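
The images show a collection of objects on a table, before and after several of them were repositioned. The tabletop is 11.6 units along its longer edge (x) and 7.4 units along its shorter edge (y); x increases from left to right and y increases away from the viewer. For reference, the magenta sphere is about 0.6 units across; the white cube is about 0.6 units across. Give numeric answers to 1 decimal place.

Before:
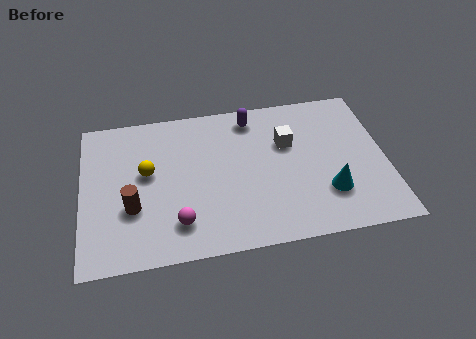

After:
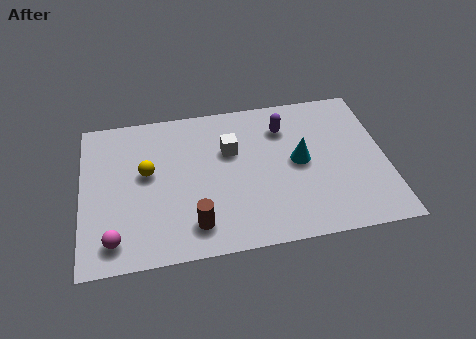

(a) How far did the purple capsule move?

1.4

The purple capsule was near (6.6, 6.3) before and (7.8, 5.6) after, so it travelled √(1.2² + 0.7²) ≈ 1.4 units.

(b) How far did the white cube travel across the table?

2.2

The white cube moved from about (7.9, 4.8) to (5.7, 4.8), a distance of √(2.2² + 0.0²) ≈ 2.2.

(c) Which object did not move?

the yellow sphere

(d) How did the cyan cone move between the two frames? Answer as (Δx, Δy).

(-1.0, 1.7)

From the two frames, the cyan cone sits at roughly (9.3, 2.1) before and (8.3, 3.8) after.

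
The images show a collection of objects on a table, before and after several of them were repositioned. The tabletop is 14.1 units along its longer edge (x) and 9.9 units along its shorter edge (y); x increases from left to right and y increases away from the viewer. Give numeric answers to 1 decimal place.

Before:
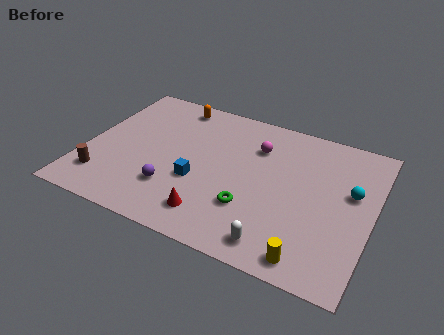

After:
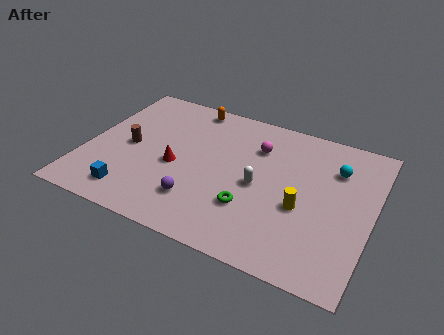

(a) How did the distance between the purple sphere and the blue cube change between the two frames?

+1.8

Before: roughly 1.5 units apart; after: 3.3. That's 1.8 units further apart.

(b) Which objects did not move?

the green torus and the magenta sphere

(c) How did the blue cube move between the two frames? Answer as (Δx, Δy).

(-3.0, -2.1)

The blue cube was at about (5.7, 3.7) and moved to about (2.7, 1.6).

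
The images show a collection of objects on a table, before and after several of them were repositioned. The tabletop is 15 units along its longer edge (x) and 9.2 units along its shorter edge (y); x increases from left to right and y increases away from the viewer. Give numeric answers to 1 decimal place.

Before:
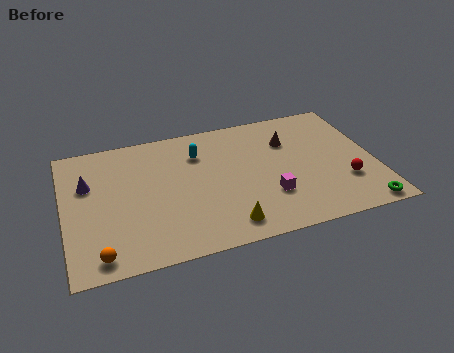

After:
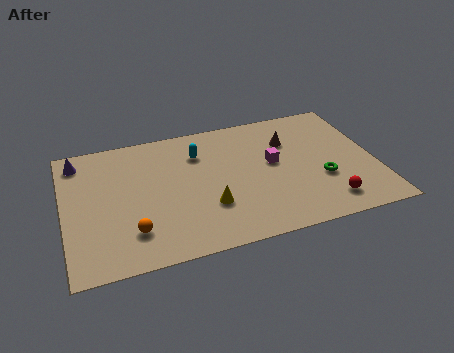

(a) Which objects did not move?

the cyan capsule and the brown cone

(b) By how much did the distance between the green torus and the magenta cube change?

-1.9

Before: roughly 4.7 units apart; after: 2.8. That's 1.9 units closer together.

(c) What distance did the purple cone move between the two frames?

1.8

From (1.2, 6.0) to (0.8, 7.8), the purple cone covered √(0.4² + 1.8²) ≈ 1.8 units.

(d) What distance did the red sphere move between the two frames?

1.6

The red sphere moved from about (13.4, 2.8) to (12.4, 1.6), a distance of √(1.0² + 1.2²) ≈ 1.6.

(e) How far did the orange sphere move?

1.9

The orange sphere was near (1.5, 1.1) before and (3.1, 2.2) after, so it travelled √(1.6² + 1.1²) ≈ 1.9 units.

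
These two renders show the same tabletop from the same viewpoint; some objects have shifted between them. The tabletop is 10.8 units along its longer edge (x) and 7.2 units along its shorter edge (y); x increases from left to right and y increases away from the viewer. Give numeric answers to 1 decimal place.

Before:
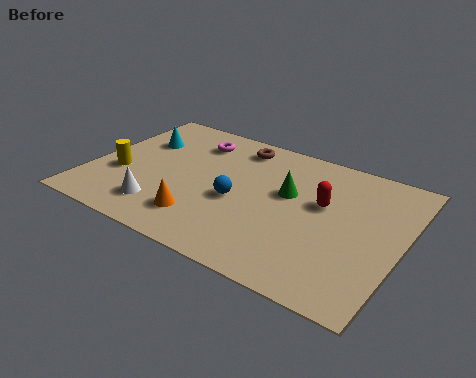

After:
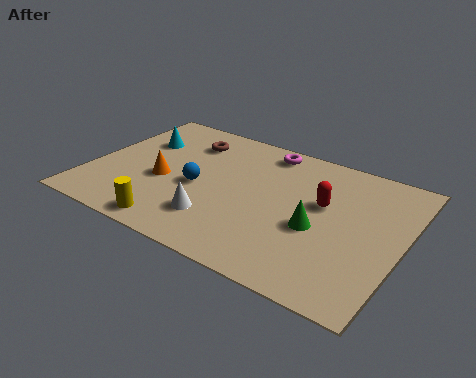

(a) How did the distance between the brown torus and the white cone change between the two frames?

-0.8

Before: roughly 5.0 units apart; after: 4.2. That's 0.8 units closer together.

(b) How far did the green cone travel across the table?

1.8

The green cone moved from about (6.8, 4.3) to (8.0, 3.0), a distance of √(1.2² + 1.3²) ≈ 1.8.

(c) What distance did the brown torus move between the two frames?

1.8

The brown torus moved from about (4.7, 6.1) to (3.0, 5.6), a distance of √(1.7² + 0.5²) ≈ 1.8.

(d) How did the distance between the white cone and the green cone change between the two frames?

-1.4

The distance was about 4.9 in the first image and 3.5 in the second, so they moved 1.4 units closer together.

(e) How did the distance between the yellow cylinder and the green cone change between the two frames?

-0.8

They were about 5.9 units apart before and 5.1 after — 0.8 units closer together.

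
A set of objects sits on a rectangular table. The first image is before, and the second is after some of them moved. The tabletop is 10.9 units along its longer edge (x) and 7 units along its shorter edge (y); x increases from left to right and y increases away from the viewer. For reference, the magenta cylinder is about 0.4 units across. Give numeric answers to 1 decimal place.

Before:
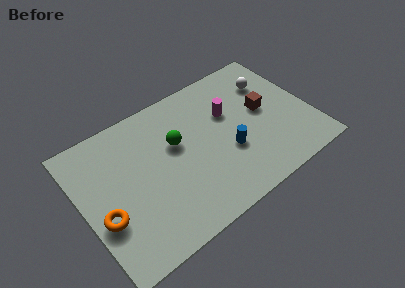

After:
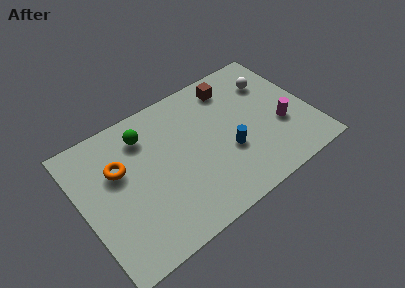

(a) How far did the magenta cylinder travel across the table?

2.9

The magenta cylinder was near (7.2, 4.5) before and (9.4, 2.6) after, so it travelled √(2.2² + 1.9²) ≈ 2.9 units.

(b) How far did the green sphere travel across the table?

1.8

From (4.6, 4.3) to (3.3, 5.5), the green sphere covered √(1.3² + 1.2²) ≈ 1.8 units.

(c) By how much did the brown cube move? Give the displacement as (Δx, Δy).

(-1.2, 2.0)

The brown cube started near (8.8, 3.8) and ended near (7.6, 5.8).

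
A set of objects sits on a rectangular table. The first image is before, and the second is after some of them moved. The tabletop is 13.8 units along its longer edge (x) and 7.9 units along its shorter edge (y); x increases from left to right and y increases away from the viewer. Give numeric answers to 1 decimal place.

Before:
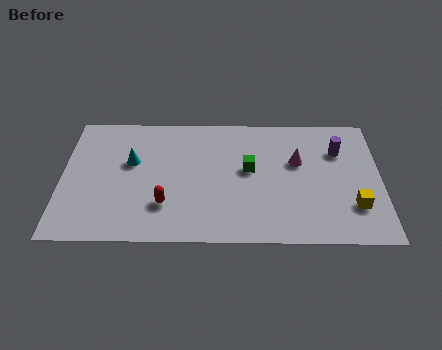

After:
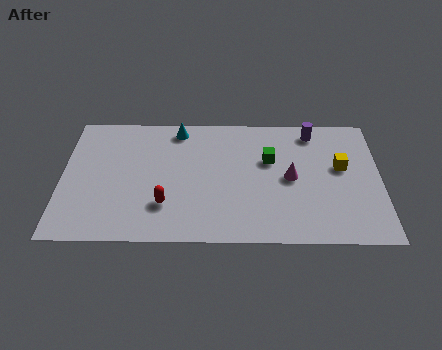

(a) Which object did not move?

the red capsule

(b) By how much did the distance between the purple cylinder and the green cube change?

-1.5

Before: roughly 4.1 units apart; after: 2.6. That's 1.5 units closer together.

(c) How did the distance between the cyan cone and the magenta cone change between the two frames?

-1.5

Before: roughly 7.2 units apart; after: 5.7. That's 1.5 units closer together.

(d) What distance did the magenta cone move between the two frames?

1.0

The magenta cone moved from about (10.2, 4.9) to (9.9, 3.9), a distance of √(0.3² + 1.0²) ≈ 1.0.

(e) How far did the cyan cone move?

2.9

From (3.0, 4.8) to (5.0, 6.9), the cyan cone covered √(2.0² + 2.1²) ≈ 2.9 units.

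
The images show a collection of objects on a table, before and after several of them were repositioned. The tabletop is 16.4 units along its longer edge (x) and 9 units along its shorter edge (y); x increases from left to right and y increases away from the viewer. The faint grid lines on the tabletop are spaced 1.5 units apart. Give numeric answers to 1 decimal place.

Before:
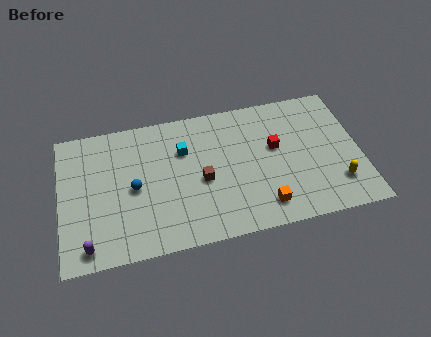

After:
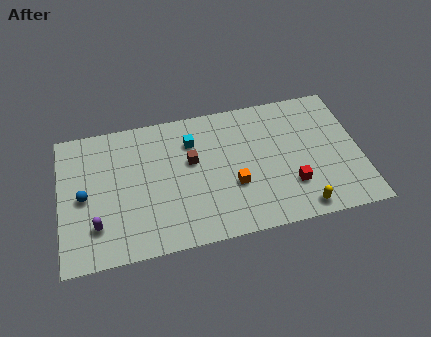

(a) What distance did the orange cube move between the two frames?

2.3

The orange cube moved from about (10.9, 1.6) to (9.4, 3.3), a distance of √(1.5² + 1.7²) ≈ 2.3.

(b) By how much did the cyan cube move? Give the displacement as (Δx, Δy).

(0.5, 0.5)

The cyan cube was at about (6.8, 6.2) and moved to about (7.3, 6.7).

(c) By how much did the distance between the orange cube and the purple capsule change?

-1.9

Before: roughly 9.5 units apart; after: 7.6. That's 1.9 units closer together.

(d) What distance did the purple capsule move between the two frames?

1.3

The purple capsule was near (1.4, 1.1) before and (1.9, 2.3) after, so it travelled √(0.5² + 1.2²) ≈ 1.3 units.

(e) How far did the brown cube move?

1.5

The brown cube moved from about (7.7, 4.0) to (7.2, 5.4), a distance of √(0.5² + 1.4²) ≈ 1.5.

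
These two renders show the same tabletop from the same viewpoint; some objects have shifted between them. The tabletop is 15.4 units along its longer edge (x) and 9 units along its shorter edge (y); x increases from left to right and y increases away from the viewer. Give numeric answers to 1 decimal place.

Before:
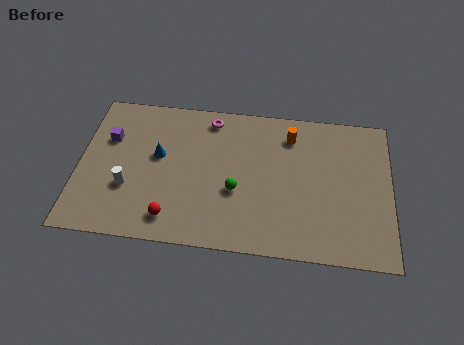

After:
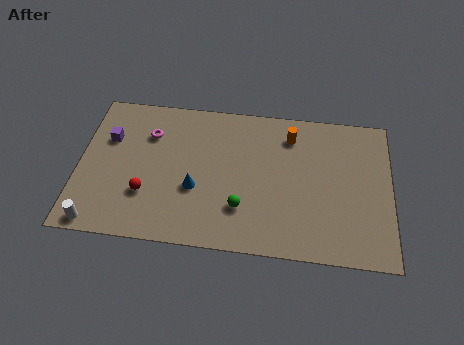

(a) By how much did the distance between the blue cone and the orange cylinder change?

-0.8

The distance was about 6.8 in the first image and 6.0 in the second, so they moved 0.8 units closer together.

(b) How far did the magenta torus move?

3.3

From (6.4, 7.8) to (3.4, 6.5), the magenta torus covered √(3.0² + 1.3²) ≈ 3.3 units.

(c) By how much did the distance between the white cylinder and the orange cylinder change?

+2.4

The distance was about 8.9 in the first image and 11.3 in the second, so they moved 2.4 units further apart.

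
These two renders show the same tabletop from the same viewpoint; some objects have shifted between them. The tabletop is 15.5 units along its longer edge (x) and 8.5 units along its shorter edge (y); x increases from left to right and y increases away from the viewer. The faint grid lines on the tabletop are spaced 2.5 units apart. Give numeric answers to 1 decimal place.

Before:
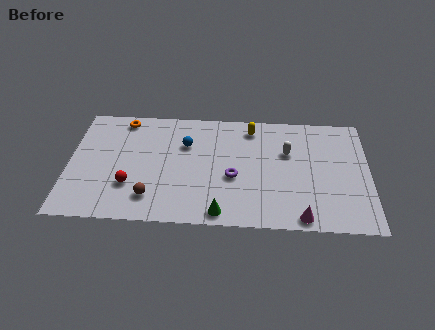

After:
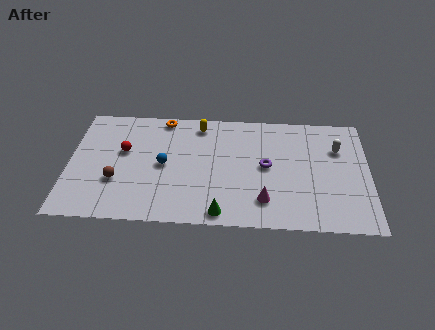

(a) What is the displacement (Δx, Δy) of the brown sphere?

(-1.8, 1.1)

The brown sphere started near (4.3, 1.8) and ended near (2.5, 2.9).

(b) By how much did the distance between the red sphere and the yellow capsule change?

-3.2

They were about 7.7 units apart before and 4.5 after — 3.2 units closer together.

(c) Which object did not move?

the green cone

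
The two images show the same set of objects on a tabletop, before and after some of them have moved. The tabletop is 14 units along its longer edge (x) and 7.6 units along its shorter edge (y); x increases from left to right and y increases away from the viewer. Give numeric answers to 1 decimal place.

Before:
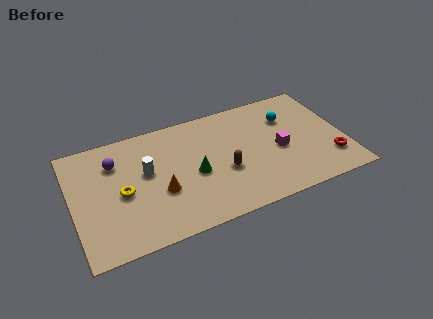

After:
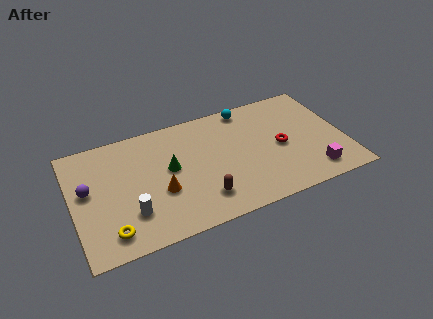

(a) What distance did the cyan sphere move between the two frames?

2.4

The cyan sphere was near (11.3, 5.4) before and (9.3, 6.8) after, so it travelled √(2.0² + 1.4²) ≈ 2.4 units.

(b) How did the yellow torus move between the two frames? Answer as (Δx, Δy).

(-0.8, -2.2)

From the two frames, the yellow torus sits at roughly (2.5, 3.5) before and (1.7, 1.3) after.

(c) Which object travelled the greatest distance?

the red torus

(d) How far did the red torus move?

2.9

The red torus was near (13.1, 1.9) before and (10.7, 3.6) after, so it travelled √(2.4² + 1.7²) ≈ 2.9 units.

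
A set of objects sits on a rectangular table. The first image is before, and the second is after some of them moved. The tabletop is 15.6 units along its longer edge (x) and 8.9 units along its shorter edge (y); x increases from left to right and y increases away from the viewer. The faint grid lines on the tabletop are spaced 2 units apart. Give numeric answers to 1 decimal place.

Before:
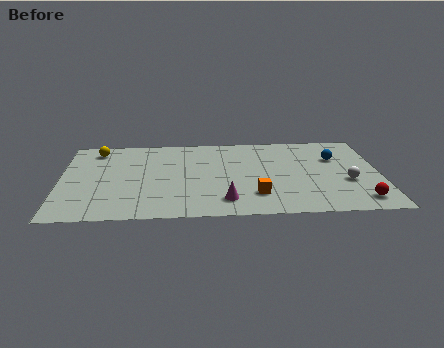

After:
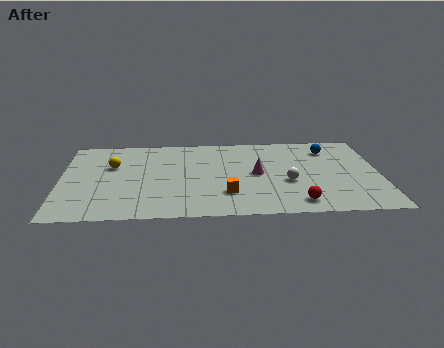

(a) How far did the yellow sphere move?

2.0

The yellow sphere moved from about (1.7, 7.5) to (2.5, 5.7), a distance of √(0.8² + 1.8²) ≈ 2.0.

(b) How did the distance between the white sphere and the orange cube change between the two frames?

-1.5

Before: roughly 4.7 units apart; after: 3.2. That's 1.5 units closer together.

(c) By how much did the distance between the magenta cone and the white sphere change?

-4.4

Before: roughly 6.2 units apart; after: 1.8. That's 4.4 units closer together.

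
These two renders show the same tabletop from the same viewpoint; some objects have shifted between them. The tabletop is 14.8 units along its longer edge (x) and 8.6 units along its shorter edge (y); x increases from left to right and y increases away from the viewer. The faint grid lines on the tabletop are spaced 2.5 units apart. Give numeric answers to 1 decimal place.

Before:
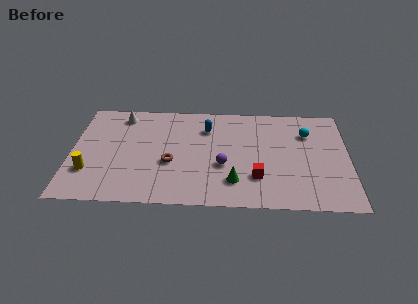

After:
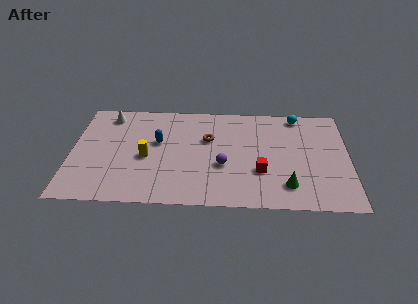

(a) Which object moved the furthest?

the yellow cylinder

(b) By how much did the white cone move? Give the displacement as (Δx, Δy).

(-0.7, 0.0)

The white cone was at about (2.6, 7.3) and moved to about (1.9, 7.3).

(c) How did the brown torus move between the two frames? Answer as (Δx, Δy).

(2.0, 2.1)

From the two frames, the brown torus sits at roughly (5.3, 3.4) before and (7.3, 5.5) after.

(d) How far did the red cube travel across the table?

0.5

From (9.9, 2.4) to (10.1, 2.9), the red cube covered √(0.2² + 0.5²) ≈ 0.5 units.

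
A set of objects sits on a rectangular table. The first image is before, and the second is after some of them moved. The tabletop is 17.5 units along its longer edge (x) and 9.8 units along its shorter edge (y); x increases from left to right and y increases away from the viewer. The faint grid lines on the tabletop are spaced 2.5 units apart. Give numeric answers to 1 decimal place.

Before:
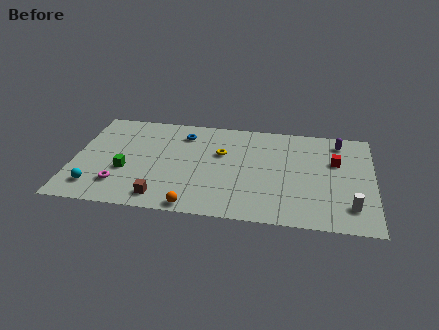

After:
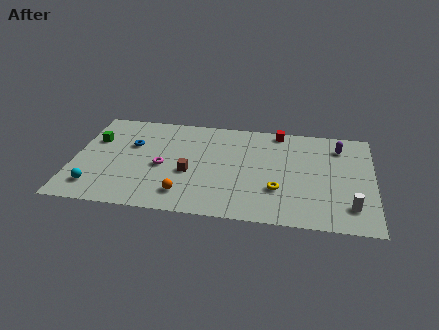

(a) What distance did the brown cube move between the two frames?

3.0

The brown cube moved from about (5.3, 1.4) to (6.8, 4.0), a distance of √(1.5² + 2.6²) ≈ 3.0.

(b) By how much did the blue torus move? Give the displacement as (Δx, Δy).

(-3.0, -1.5)

From the two frames, the blue torus sits at roughly (6.3, 7.8) before and (3.3, 6.3) after.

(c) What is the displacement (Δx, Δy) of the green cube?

(-2.0, 2.8)

From the two frames, the green cube sits at roughly (3.1, 3.7) before and (1.1, 6.5) after.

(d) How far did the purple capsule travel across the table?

0.5

The purple capsule moved from about (15.5, 8.3) to (15.5, 7.8), a distance of √(0.0² + 0.5²) ≈ 0.5.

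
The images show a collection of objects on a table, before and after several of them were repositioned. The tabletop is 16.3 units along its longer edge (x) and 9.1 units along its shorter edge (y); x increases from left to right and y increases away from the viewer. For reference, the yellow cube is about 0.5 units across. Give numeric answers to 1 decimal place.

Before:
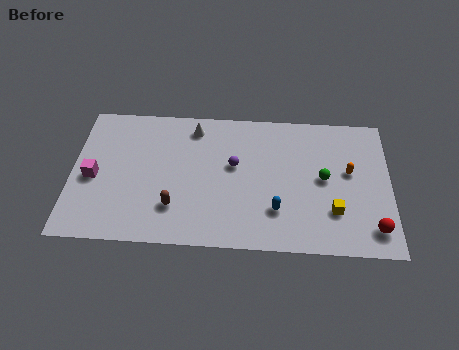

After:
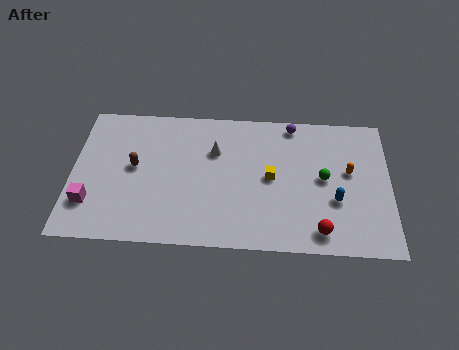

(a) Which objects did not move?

the orange capsule and the green sphere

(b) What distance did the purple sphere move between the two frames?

4.2

The purple sphere moved from about (8.3, 5.3) to (11.3, 8.2), a distance of √(3.0² + 2.9²) ≈ 4.2.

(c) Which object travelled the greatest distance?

the purple sphere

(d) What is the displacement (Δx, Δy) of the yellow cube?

(-3.2, 2.0)

From the two frames, the yellow cube sits at roughly (13.4, 2.6) before and (10.2, 4.6) after.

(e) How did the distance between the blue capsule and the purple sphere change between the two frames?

+1.8

Before: roughly 3.6 units apart; after: 5.4. That's 1.8 units further apart.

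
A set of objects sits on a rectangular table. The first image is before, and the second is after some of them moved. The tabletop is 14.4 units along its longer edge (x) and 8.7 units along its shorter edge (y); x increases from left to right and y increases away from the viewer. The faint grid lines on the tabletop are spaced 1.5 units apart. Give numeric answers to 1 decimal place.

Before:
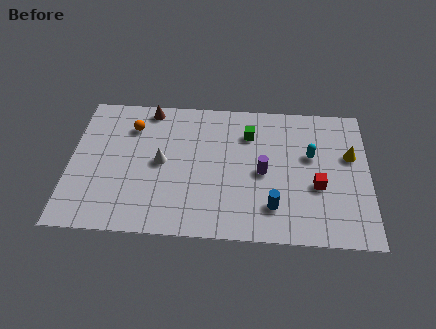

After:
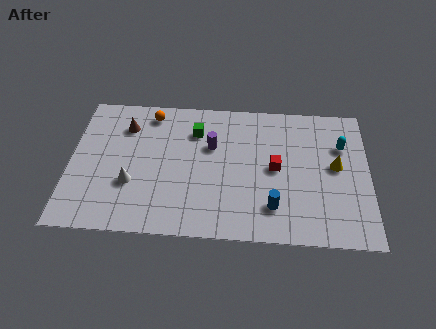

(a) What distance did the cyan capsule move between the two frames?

1.7

From (11.6, 5.3) to (13.1, 6.0), the cyan capsule covered √(1.5² + 0.7²) ≈ 1.7 units.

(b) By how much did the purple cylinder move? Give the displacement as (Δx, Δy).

(-2.5, 1.5)

From the two frames, the purple cylinder sits at roughly (9.3, 4.1) before and (6.8, 5.6) after.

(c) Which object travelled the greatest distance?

the purple cylinder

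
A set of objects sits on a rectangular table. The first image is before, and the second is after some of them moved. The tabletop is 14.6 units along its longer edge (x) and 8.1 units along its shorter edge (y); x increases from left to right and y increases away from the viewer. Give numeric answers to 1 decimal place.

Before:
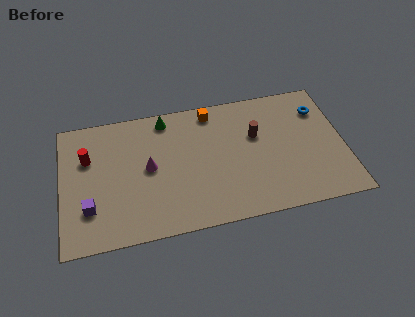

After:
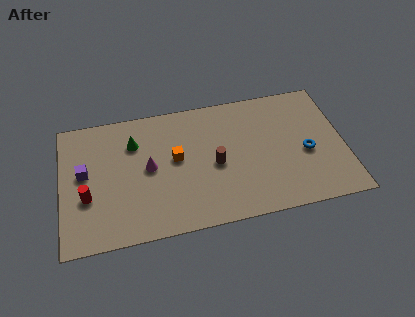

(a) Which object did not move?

the magenta cone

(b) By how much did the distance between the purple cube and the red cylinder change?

-1.6

The distance was about 3.1 in the first image and 1.5 in the second, so they moved 1.6 units closer together.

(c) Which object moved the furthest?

the orange cube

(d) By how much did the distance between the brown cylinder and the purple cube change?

-2.4

They were about 9.1 units apart before and 6.7 after — 2.4 units closer together.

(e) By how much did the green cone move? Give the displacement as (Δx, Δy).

(-1.7, -1.2)

The green cone was at about (5.5, 7.1) and moved to about (3.8, 5.9).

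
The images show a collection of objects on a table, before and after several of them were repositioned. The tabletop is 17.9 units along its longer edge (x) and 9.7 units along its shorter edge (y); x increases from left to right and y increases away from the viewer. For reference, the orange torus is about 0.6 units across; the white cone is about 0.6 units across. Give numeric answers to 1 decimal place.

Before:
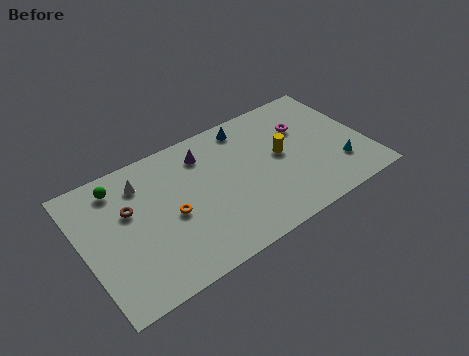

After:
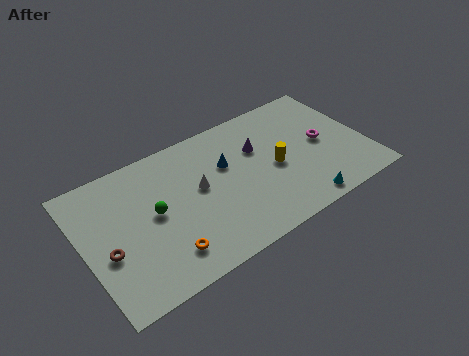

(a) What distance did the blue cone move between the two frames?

2.8

The blue cone moved from about (10.9, 8.4) to (9.2, 6.2), a distance of √(1.7² + 2.2²) ≈ 2.8.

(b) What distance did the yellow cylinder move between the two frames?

0.9

From (12.6, 5.2) to (12.1, 4.5), the yellow cylinder covered √(0.5² + 0.7²) ≈ 0.9 units.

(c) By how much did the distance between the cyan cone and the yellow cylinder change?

-0.6

The distance was about 4.2 in the first image and 3.6 in the second, so they moved 0.6 units closer together.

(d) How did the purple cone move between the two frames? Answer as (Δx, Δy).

(3.3, -1.3)

The purple cone was at about (8.0, 7.7) and moved to about (11.3, 6.4).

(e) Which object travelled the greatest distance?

the white cone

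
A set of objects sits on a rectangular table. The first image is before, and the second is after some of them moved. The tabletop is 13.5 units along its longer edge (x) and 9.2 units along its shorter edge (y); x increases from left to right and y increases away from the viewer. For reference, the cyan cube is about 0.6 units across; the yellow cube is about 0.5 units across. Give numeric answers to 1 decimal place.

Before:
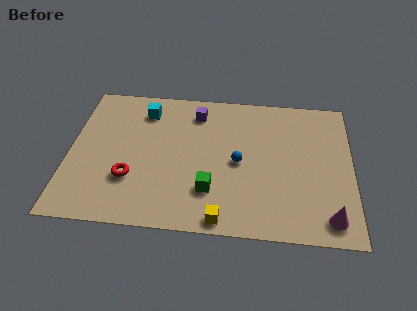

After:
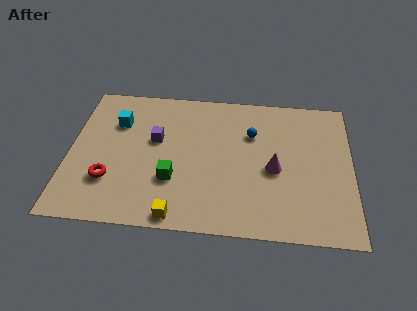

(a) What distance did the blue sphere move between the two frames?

2.0

The blue sphere was near (8.1, 4.4) before and (8.7, 6.3) after, so it travelled √(0.6² + 1.9²) ≈ 2.0 units.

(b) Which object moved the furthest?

the magenta cone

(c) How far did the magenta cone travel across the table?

3.8

The magenta cone was near (12.4, 1.3) before and (9.8, 4.1) after, so it travelled √(2.6² + 2.8²) ≈ 3.8 units.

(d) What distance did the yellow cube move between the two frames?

2.1

The yellow cube moved from about (7.4, 0.8) to (5.3, 0.8), a distance of √(2.1² + 0.0²) ≈ 2.1.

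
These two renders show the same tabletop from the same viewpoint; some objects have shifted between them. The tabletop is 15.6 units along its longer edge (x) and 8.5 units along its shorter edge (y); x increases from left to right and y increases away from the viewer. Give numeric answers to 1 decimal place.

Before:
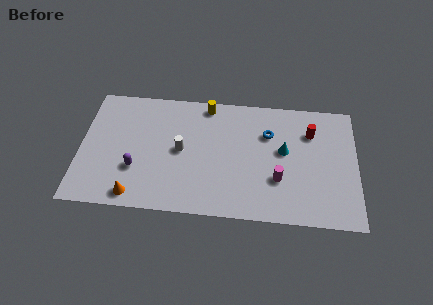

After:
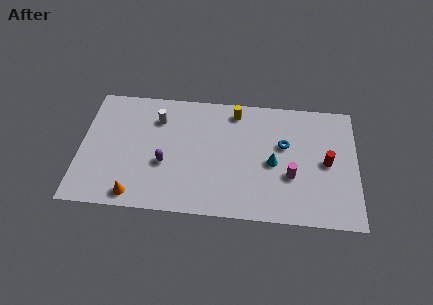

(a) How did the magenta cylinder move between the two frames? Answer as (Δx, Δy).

(0.7, 0.3)

The magenta cylinder started near (11.2, 2.8) and ended near (11.9, 3.1).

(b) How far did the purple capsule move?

1.7

From (3.2, 2.8) to (4.8, 3.3), the purple capsule covered √(1.6² + 0.5²) ≈ 1.7 units.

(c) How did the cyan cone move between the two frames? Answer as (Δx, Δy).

(-0.6, -0.9)

The cyan cone started near (11.5, 4.8) and ended near (10.9, 3.9).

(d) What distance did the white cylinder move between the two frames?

2.5

From (5.7, 4.3) to (4.3, 6.4), the white cylinder covered √(1.4² + 2.1²) ≈ 2.5 units.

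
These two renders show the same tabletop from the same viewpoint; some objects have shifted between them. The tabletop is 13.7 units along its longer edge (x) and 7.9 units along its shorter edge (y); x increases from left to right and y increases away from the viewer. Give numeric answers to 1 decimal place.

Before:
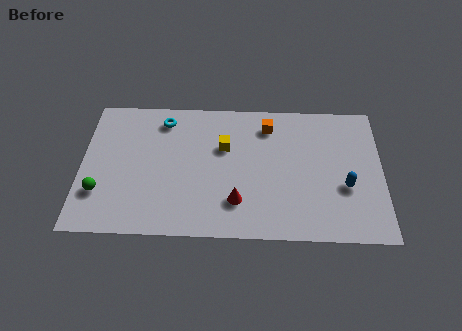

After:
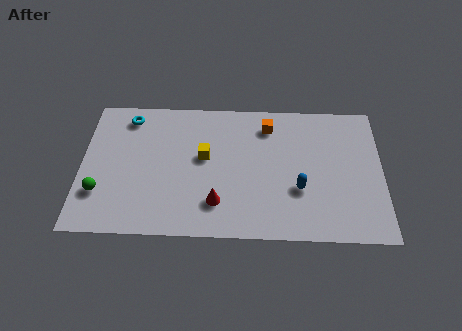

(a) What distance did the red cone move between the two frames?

0.9

The red cone moved from about (7.1, 2.0) to (6.2, 1.9), a distance of √(0.9² + 0.1²) ≈ 0.9.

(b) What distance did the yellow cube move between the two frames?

1.1

From (6.5, 5.1) to (5.6, 4.5), the yellow cube covered √(0.9² + 0.6²) ≈ 1.1 units.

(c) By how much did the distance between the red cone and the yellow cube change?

-0.5

They were about 3.2 units apart before and 2.7 after — 0.5 units closer together.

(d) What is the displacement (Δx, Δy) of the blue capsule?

(-2.1, -0.2)

From the two frames, the blue capsule sits at roughly (12.0, 3.0) before and (9.9, 2.8) after.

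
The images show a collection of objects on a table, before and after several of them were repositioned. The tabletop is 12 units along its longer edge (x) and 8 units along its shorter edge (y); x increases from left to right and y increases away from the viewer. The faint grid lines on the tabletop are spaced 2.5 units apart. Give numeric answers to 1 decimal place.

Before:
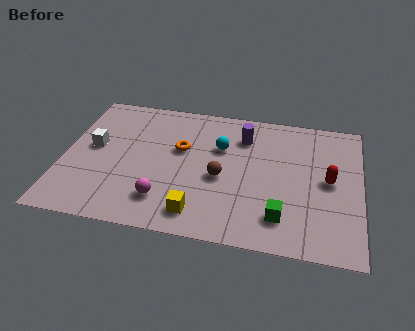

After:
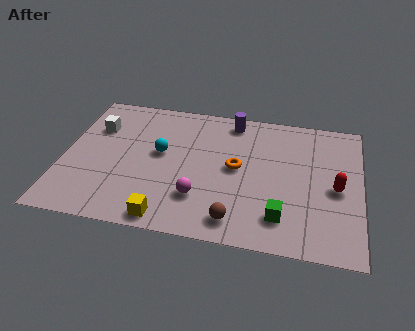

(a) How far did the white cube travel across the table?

1.2

The white cube moved from about (1.2, 4.4) to (1.2, 5.6), a distance of √(0.0² + 1.2²) ≈ 1.2.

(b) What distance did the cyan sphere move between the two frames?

2.5

From (6.3, 5.3) to (3.9, 4.5), the cyan sphere covered √(2.4² + 0.8²) ≈ 2.5 units.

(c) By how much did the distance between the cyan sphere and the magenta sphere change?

-1.2

Before: roughly 4.1 units apart; after: 2.9. That's 1.2 units closer together.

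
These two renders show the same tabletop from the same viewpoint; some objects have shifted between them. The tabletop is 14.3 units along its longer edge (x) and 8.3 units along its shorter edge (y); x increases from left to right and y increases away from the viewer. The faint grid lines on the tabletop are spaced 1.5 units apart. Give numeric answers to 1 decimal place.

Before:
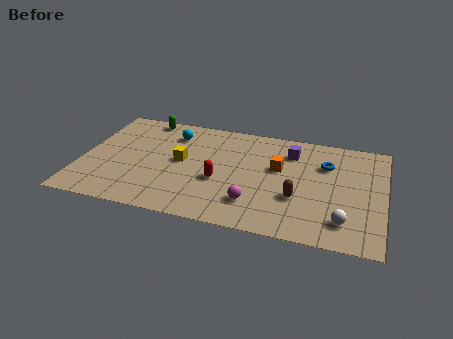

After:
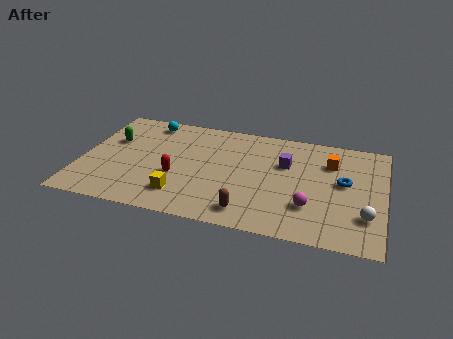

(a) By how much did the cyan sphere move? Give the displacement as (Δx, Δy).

(-1.2, 0.7)

The cyan sphere was at about (4.1, 6.5) and moved to about (2.9, 7.2).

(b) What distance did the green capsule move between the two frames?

2.6

The green capsule was near (2.7, 7.5) before and (1.3, 5.3) after, so it travelled √(1.4² + 2.2²) ≈ 2.6 units.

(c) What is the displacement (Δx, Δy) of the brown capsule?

(-2.2, -1.6)

From the two frames, the brown capsule sits at roughly (10.3, 2.9) before and (8.1, 1.3) after.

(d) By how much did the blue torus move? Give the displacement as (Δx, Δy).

(0.9, -1.2)

The blue torus was at about (11.5, 5.8) and moved to about (12.4, 4.6).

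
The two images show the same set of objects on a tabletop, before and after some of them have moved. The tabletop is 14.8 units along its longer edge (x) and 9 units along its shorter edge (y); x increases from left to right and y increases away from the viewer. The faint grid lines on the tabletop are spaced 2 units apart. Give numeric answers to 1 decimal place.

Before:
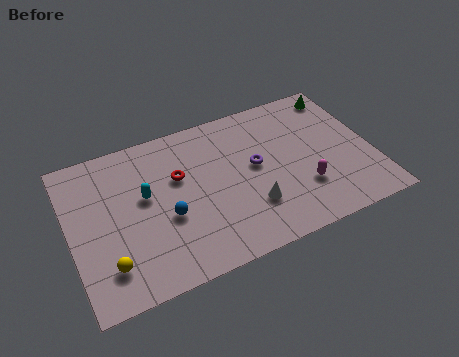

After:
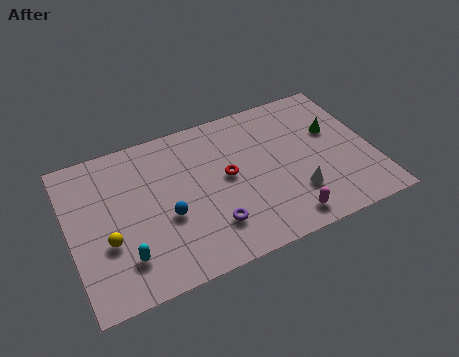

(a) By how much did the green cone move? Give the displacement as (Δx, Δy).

(-0.7, -2.2)

The green cone started near (13.8, 7.8) and ended near (13.1, 5.6).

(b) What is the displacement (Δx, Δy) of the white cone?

(2.2, -0.1)

The white cone was at about (8.6, 2.6) and moved to about (10.8, 2.5).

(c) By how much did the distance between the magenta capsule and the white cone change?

-1.1

The distance was about 2.6 in the first image and 1.5 in the second, so they moved 1.1 units closer together.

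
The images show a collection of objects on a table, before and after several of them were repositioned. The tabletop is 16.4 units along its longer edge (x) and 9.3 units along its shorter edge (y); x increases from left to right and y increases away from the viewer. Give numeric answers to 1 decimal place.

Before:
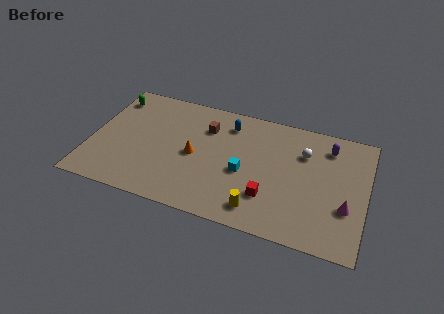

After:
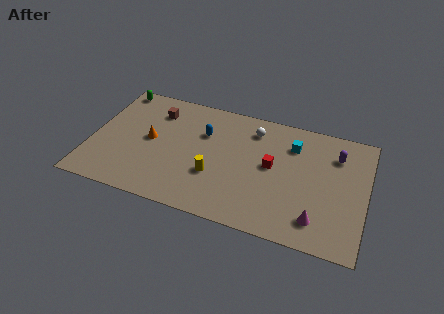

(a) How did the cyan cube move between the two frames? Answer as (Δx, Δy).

(2.7, 3.0)

The cyan cube started near (9.2, 4.0) and ended near (11.9, 7.0).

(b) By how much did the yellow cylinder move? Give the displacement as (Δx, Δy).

(-2.8, 1.7)

The yellow cylinder started near (10.3, 1.5) and ended near (7.5, 3.2).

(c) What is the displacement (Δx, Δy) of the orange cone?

(-2.7, 0.4)

From the two frames, the orange cone sits at roughly (6.2, 4.4) before and (3.5, 4.8) after.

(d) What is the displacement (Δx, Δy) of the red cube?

(0.0, 2.4)

From the two frames, the red cube sits at roughly (10.8, 2.6) before and (10.8, 5.0) after.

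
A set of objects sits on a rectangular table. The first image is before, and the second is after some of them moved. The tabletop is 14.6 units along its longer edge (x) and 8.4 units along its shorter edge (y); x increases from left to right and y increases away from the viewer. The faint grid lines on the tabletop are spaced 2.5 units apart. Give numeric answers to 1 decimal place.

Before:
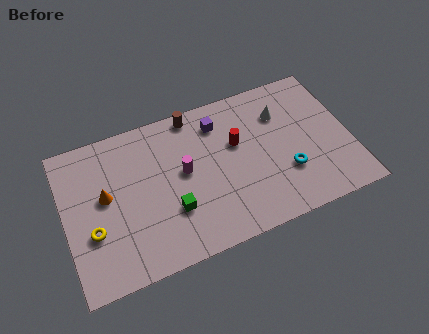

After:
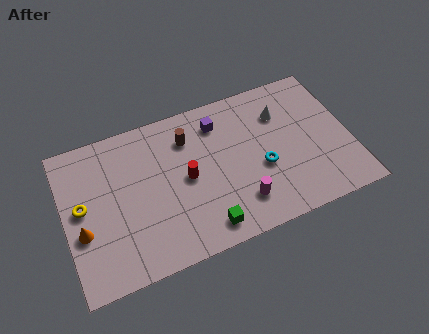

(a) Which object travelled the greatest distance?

the magenta cylinder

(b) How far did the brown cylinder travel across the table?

1.3

From (6.9, 7.6) to (6.5, 6.4), the brown cylinder covered √(0.4² + 1.2²) ≈ 1.3 units.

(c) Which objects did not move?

the purple cube and the white cone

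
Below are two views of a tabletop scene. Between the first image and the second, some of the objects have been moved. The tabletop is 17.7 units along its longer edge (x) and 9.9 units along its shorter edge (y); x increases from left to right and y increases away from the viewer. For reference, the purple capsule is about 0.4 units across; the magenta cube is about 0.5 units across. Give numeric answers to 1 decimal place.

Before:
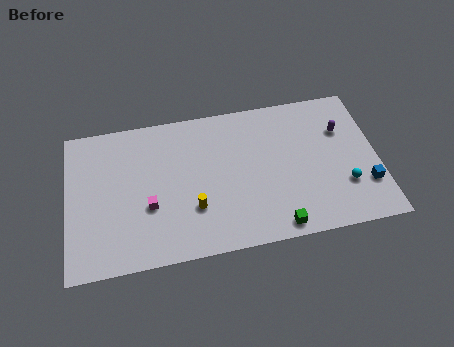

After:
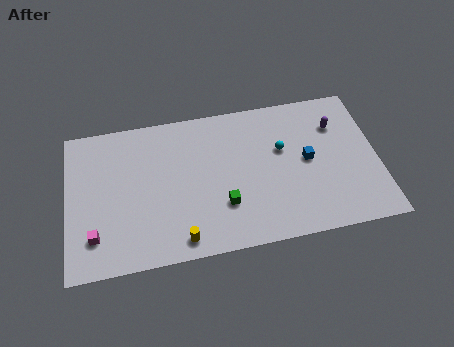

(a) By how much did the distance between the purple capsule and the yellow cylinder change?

+1.5

They were about 9.5 units apart before and 11.0 after — 1.5 units further apart.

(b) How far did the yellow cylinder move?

2.1

The yellow cylinder was near (7.1, 3.1) before and (6.3, 1.2) after, so it travelled √(0.8² + 1.9²) ≈ 2.1 units.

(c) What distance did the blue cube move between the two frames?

3.9

The blue cube moved from about (16.9, 2.8) to (13.7, 5.1), a distance of √(3.2² + 2.3²) ≈ 3.9.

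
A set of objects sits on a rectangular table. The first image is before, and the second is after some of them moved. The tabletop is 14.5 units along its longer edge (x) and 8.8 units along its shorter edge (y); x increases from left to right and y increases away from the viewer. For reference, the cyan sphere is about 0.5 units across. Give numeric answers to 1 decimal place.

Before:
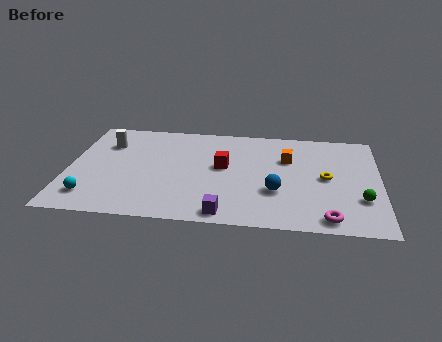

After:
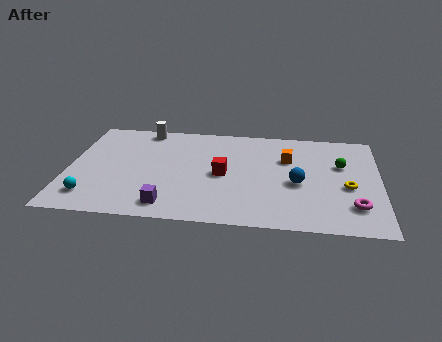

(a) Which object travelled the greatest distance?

the green sphere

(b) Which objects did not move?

the orange cube and the cyan sphere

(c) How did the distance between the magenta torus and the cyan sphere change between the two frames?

+1.2

The distance was about 10.9 in the first image and 12.1 in the second, so they moved 1.2 units further apart.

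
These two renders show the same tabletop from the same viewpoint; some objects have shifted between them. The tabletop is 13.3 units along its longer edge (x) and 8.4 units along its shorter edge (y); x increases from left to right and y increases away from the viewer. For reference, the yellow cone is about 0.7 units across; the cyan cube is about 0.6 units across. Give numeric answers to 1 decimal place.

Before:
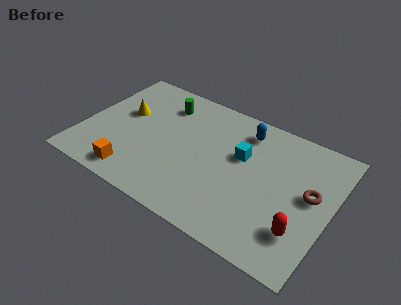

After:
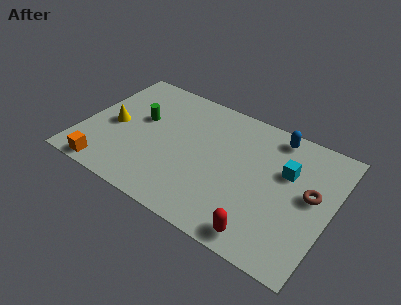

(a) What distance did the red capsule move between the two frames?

2.2

The red capsule moved from about (12.0, 2.2) to (10.2, 1.0), a distance of √(1.8² + 1.2²) ≈ 2.2.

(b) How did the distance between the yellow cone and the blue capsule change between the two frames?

+2.4

Before: roughly 6.6 units apart; after: 9.0. That's 2.4 units further apart.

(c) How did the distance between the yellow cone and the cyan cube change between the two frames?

+2.9

They were about 6.4 units apart before and 9.3 after — 2.9 units further apart.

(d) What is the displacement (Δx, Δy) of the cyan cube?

(2.4, 0.2)

The cyan cube was at about (8.4, 5.2) and moved to about (10.8, 5.4).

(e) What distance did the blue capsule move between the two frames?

1.7

The blue capsule was near (8.3, 6.9) before and (9.9, 7.4) after, so it travelled √(1.6² + 0.5²) ≈ 1.7 units.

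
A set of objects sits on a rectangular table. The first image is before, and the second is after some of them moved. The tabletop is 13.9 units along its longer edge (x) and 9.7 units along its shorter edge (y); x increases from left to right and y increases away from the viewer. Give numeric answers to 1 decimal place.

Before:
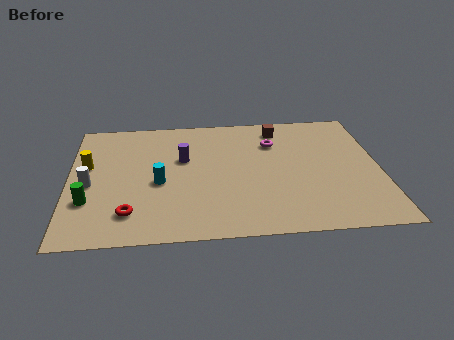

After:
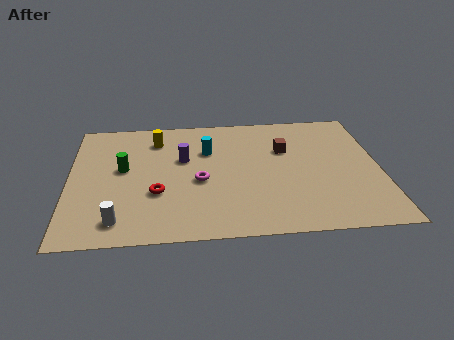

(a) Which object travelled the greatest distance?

the magenta torus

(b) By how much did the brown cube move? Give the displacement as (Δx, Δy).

(0.2, -1.8)

The brown cube started near (9.5, 8.2) and ended near (9.7, 6.4).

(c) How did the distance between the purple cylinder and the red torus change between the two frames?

-1.8

Before: roughly 4.7 units apart; after: 2.9. That's 1.8 units closer together.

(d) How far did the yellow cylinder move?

3.6

From (0.8, 5.8) to (3.9, 7.7), the yellow cylinder covered √(3.1² + 1.9²) ≈ 3.6 units.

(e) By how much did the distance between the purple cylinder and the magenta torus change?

-2.3

The distance was about 4.2 in the first image and 1.9 in the second, so they moved 2.3 units closer together.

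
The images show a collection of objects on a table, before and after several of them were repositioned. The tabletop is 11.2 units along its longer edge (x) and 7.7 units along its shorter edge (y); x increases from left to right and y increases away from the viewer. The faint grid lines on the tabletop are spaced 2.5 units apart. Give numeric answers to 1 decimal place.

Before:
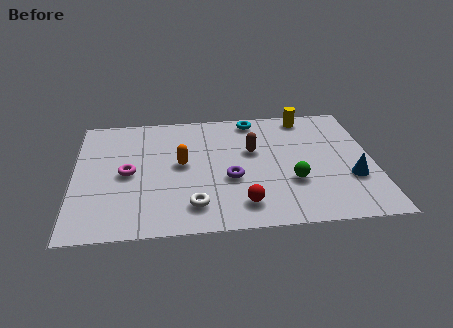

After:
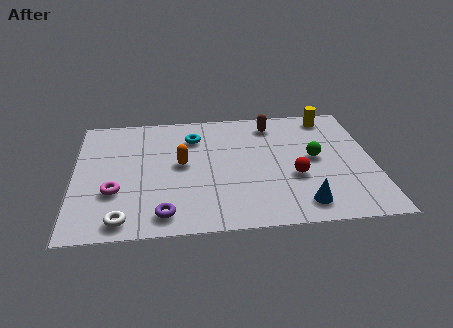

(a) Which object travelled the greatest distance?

the purple torus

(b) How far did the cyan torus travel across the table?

2.5

The cyan torus moved from about (6.8, 6.8) to (4.5, 5.8), a distance of √(2.3² + 1.0²) ≈ 2.5.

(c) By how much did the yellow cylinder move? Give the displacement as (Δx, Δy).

(0.9, -0.1)

The yellow cylinder started near (8.8, 6.8) and ended near (9.7, 6.7).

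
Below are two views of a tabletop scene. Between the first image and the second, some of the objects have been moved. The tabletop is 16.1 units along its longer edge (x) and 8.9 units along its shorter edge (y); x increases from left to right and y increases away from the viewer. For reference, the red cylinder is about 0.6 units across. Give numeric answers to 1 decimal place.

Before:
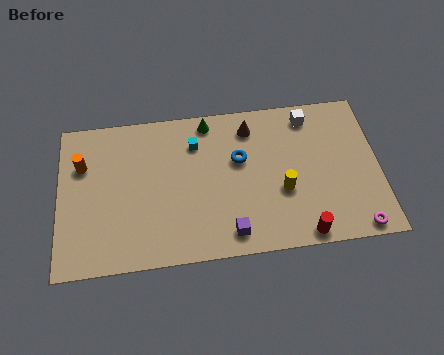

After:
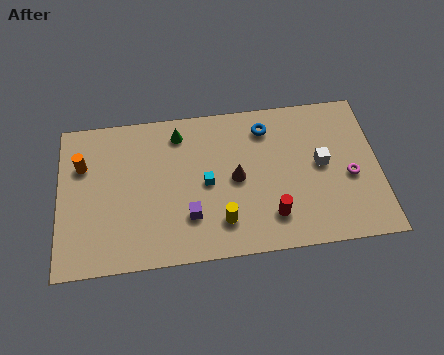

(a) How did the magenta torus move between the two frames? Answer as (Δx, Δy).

(-0.2, 3.0)

The magenta torus started near (14.8, 0.8) and ended near (14.6, 3.8).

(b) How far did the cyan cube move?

2.5

From (6.9, 6.7) to (7.4, 4.3), the cyan cube covered √(0.5² + 2.4²) ≈ 2.5 units.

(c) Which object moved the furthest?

the yellow cylinder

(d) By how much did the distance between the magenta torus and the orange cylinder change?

-1.0

They were about 14.6 units apart before and 13.6 after — 1.0 units closer together.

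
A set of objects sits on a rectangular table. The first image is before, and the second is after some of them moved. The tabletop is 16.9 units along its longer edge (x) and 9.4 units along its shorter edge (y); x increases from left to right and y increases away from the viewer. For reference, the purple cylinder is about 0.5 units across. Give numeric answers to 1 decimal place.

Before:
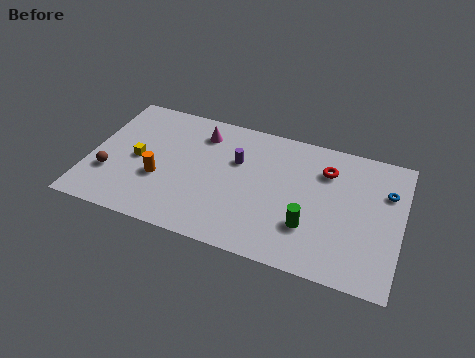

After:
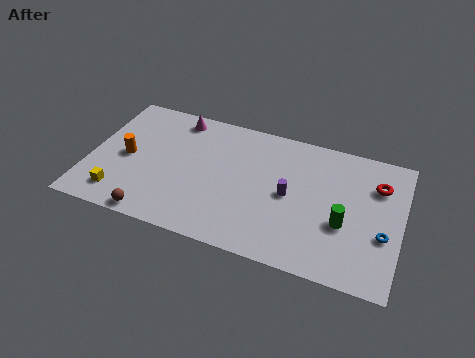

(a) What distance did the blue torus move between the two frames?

3.0

From (16.0, 6.5) to (16.0, 3.5), the blue torus covered √(0.0² + 3.0²) ≈ 3.0 units.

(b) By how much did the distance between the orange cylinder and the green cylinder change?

+3.7

Before: roughly 8.2 units apart; after: 11.9. That's 3.7 units further apart.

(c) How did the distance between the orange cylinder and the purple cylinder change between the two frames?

+4.1

The distance was about 4.8 in the first image and 8.9 in the second, so they moved 4.1 units further apart.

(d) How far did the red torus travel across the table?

2.8

From (12.7, 7.0) to (15.5, 6.8), the red torus covered √(2.8² + 0.2²) ≈ 2.8 units.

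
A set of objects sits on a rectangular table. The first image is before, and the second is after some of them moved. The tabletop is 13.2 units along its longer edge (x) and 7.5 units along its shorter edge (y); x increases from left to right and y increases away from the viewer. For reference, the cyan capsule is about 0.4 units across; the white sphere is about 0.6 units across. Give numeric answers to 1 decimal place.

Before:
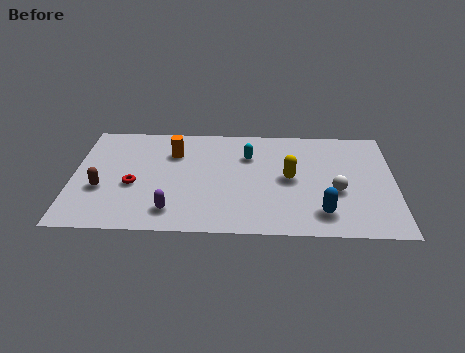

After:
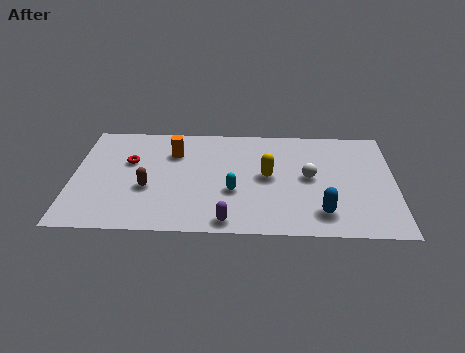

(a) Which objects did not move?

the orange cylinder and the blue capsule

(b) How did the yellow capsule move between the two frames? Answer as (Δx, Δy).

(-0.9, 0.1)

The yellow capsule was at about (8.9, 3.8) and moved to about (8.0, 3.9).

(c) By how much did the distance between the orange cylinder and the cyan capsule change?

+0.5

They were about 3.1 units apart before and 3.6 after — 0.5 units further apart.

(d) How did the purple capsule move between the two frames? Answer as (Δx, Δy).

(2.3, -0.6)

The purple capsule was at about (4.1, 1.4) and moved to about (6.4, 0.8).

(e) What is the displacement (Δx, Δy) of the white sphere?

(-1.1, 0.9)

From the two frames, the white sphere sits at roughly (10.8, 3.0) before and (9.7, 3.9) after.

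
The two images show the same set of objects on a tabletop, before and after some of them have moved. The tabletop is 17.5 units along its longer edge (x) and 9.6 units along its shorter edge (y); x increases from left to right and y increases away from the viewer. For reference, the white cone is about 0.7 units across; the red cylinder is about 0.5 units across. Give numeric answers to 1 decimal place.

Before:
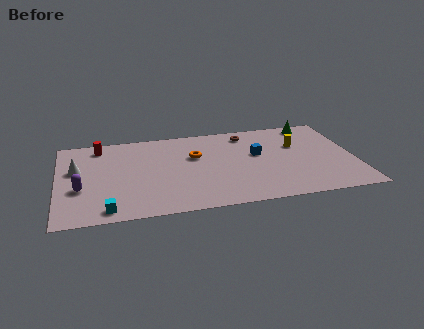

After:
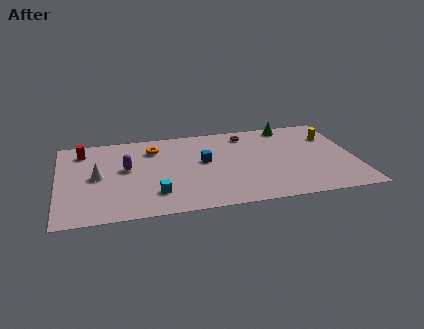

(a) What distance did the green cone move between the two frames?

1.4

From (15.3, 8.5) to (13.9, 8.6), the green cone covered √(1.4² + 0.1²) ≈ 1.4 units.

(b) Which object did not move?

the brown torus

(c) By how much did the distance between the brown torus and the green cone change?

-1.4

Before: roughly 4.0 units apart; after: 2.6. That's 1.4 units closer together.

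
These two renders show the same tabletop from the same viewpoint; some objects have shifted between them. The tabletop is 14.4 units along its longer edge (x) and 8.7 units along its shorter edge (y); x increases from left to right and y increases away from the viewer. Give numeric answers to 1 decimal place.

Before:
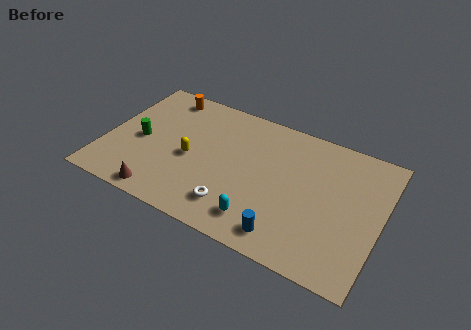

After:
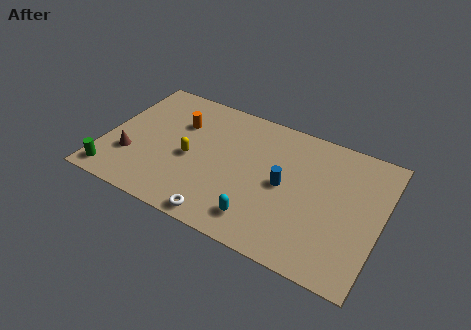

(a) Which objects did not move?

the cyan capsule and the yellow capsule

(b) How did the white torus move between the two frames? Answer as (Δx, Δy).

(-0.5, -1.0)

The white torus started near (7.1, 1.8) and ended near (6.6, 0.8).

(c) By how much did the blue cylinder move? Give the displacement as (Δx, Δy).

(-0.5, 3.0)

From the two frames, the blue cylinder sits at roughly (9.9, 1.3) before and (9.4, 4.3) after.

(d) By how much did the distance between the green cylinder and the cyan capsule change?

+0.6

They were about 7.1 units apart before and 7.7 after — 0.6 units further apart.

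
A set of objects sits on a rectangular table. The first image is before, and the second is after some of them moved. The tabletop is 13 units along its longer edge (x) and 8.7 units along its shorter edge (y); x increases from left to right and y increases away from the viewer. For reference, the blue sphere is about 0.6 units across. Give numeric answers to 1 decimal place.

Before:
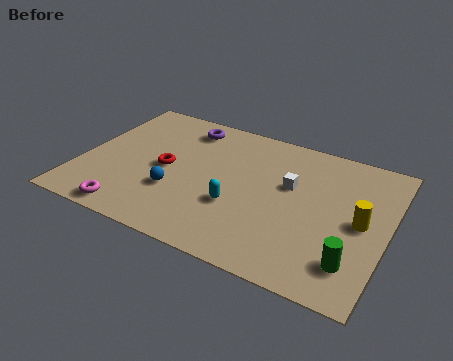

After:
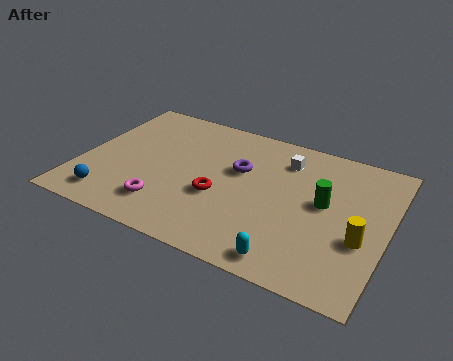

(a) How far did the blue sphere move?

3.0

The blue sphere moved from about (4.2, 2.9) to (1.6, 1.4), a distance of √(2.6² + 1.5²) ≈ 3.0.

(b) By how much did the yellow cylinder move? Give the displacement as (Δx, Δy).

(0.1, -1.0)

The yellow cylinder was at about (11.9, 4.3) and moved to about (12.0, 3.3).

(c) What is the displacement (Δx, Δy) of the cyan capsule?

(2.5, -2.1)

The cyan capsule started near (6.8, 3.1) and ended near (9.3, 1.0).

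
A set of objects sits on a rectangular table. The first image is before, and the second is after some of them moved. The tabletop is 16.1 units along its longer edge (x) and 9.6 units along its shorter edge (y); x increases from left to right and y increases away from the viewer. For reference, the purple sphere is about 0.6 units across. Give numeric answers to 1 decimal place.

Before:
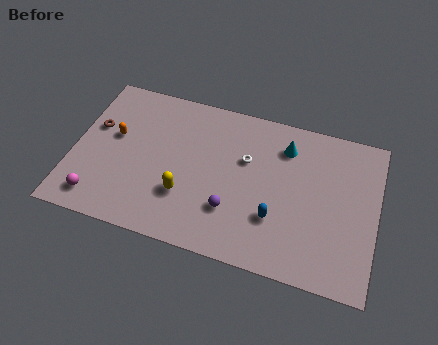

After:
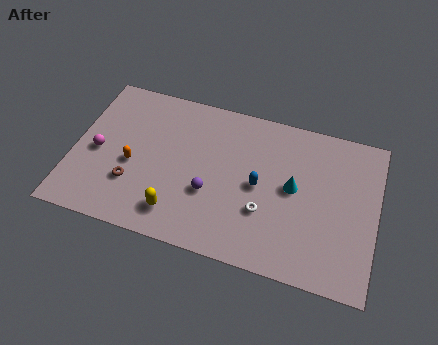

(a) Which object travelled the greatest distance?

the brown torus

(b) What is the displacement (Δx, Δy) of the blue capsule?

(-1.0, 1.7)

From the two frames, the blue capsule sits at roughly (10.9, 3.0) before and (9.9, 4.7) after.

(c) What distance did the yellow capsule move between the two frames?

1.2

From (6.1, 3.0) to (5.8, 1.8), the yellow capsule covered √(0.3² + 1.2²) ≈ 1.2 units.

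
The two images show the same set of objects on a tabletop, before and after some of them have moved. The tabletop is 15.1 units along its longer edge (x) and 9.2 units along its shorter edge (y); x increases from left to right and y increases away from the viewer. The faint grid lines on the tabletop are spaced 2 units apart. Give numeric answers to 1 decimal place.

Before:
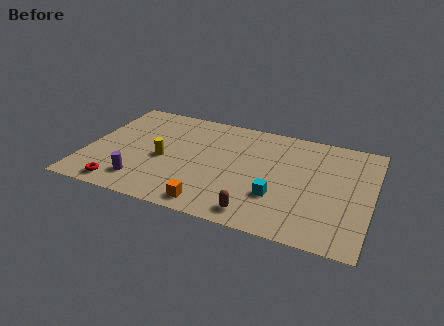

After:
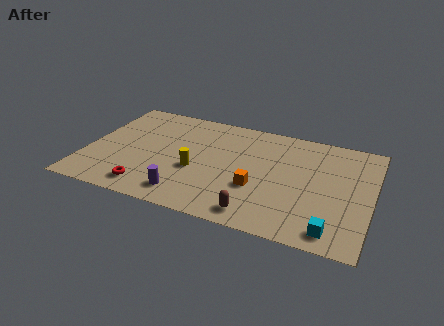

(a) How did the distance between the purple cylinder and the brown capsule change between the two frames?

-2.4

The distance was about 6.2 in the first image and 3.8 in the second, so they moved 2.4 units closer together.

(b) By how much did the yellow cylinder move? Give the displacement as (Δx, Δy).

(1.8, -0.4)

From the two frames, the yellow cylinder sits at roughly (4.1, 4.1) before and (5.9, 3.7) after.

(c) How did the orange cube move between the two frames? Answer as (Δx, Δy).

(2.2, 2.2)

The orange cube was at about (7.0, 1.1) and moved to about (9.2, 3.3).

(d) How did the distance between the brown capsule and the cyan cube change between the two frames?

+2.0

The distance was about 1.9 in the first image and 3.9 in the second, so they moved 2.0 units further apart.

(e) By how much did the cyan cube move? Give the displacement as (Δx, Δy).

(3.0, -1.7)

From the two frames, the cyan cube sits at roughly (10.3, 2.9) before and (13.3, 1.2) after.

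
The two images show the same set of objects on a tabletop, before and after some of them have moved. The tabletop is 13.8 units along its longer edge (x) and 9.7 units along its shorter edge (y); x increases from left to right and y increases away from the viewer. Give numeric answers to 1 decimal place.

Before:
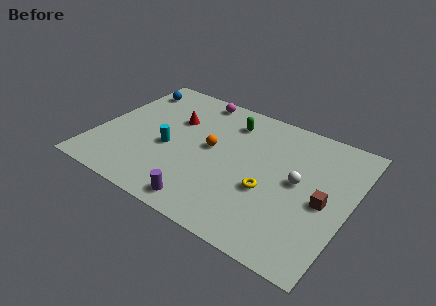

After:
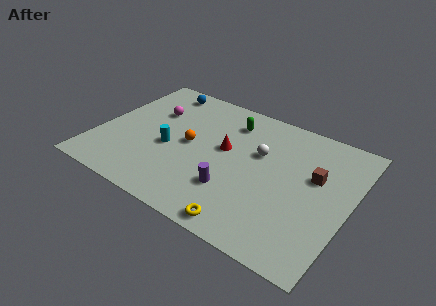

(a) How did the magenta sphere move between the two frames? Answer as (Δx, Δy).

(-2.1, -2.2)

From the two frames, the magenta sphere sits at roughly (4.7, 8.7) before and (2.6, 6.5) after.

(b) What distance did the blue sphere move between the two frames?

1.6

The blue sphere was near (1.1, 7.9) before and (2.6, 8.5) after, so it travelled √(1.5² + 0.6²) ≈ 1.6 units.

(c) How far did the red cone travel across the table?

3.1

The red cone moved from about (3.9, 6.4) to (6.9, 5.5), a distance of √(3.0² + 0.9²) ≈ 3.1.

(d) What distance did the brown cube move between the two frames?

1.7

The brown cube moved from about (12.5, 4.4) to (11.8, 5.9), a distance of √(0.7² + 1.5²) ≈ 1.7.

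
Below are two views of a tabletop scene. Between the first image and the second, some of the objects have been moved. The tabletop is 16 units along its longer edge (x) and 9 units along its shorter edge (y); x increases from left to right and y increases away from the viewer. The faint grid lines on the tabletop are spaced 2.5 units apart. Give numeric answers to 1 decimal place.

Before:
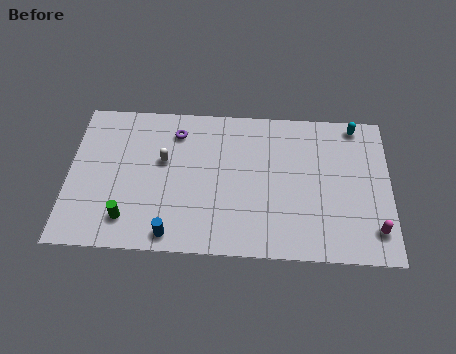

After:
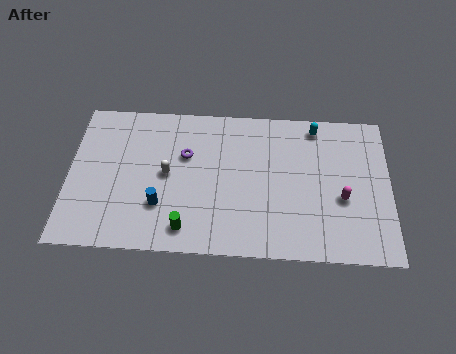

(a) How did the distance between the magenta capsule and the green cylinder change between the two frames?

-4.2

They were about 12.2 units apart before and 8.0 after — 4.2 units closer together.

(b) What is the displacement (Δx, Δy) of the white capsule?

(0.2, -0.8)

The white capsule started near (4.7, 5.4) and ended near (4.9, 4.6).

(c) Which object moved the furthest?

the green cylinder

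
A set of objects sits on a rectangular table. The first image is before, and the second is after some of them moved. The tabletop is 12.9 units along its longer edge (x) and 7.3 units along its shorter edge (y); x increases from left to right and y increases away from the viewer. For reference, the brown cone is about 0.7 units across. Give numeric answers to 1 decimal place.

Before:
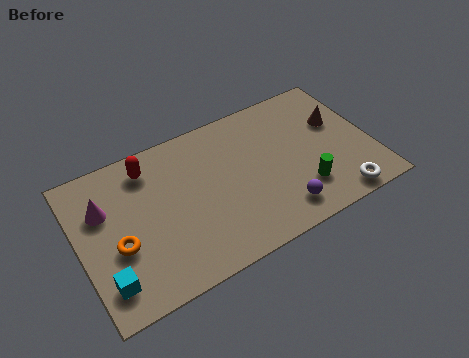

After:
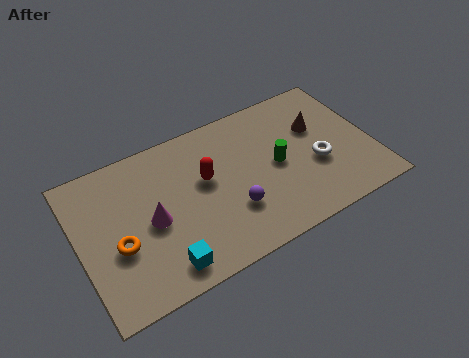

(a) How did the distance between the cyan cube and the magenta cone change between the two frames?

-1.1

They were about 3.4 units apart before and 2.3 after — 1.1 units closer together.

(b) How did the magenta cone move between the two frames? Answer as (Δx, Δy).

(1.9, -1.5)

From the two frames, the magenta cone sits at roughly (1.2, 4.9) before and (3.1, 3.4) after.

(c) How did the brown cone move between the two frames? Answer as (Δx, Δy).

(-0.9, 0.1)

From the two frames, the brown cone sits at roughly (11.6, 4.6) before and (10.7, 4.7) after.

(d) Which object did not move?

the orange torus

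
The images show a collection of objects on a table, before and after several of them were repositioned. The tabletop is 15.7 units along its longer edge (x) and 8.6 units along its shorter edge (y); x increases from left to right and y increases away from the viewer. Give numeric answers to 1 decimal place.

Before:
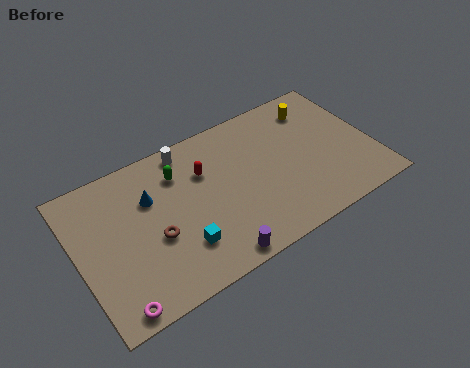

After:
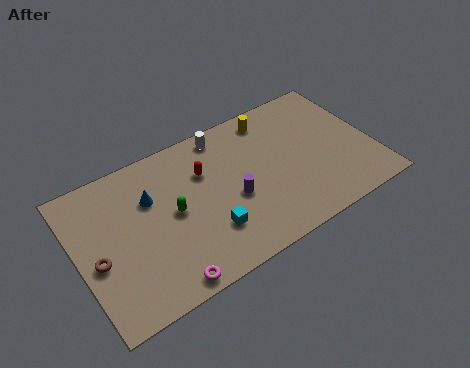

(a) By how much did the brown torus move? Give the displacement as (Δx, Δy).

(-3.0, 0.2)

The brown torus was at about (3.9, 3.5) and moved to about (0.9, 3.7).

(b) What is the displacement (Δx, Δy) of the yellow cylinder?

(-2.4, 0.5)

The yellow cylinder was at about (13.2, 6.9) and moved to about (10.8, 7.4).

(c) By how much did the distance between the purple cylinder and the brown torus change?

+3.4

They were about 3.8 units apart before and 7.2 after — 3.4 units further apart.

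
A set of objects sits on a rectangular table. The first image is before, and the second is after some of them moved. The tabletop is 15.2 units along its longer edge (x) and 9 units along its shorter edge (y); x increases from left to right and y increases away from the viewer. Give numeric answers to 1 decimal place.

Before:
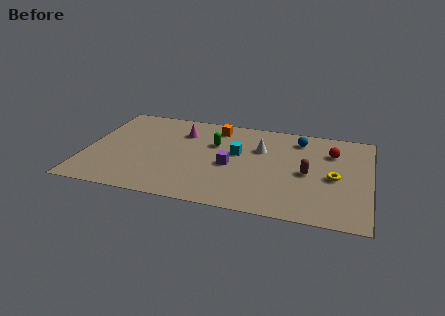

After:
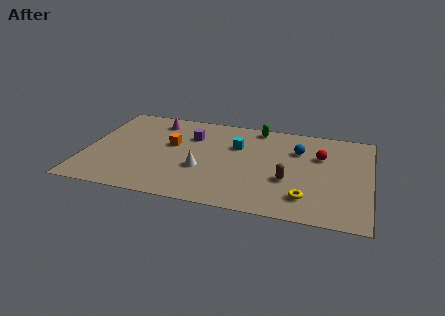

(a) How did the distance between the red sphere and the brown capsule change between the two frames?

+0.5

They were about 2.6 units apart before and 3.1 after — 0.5 units further apart.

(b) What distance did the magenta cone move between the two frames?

1.7

The magenta cone moved from about (5.0, 6.7) to (3.5, 7.5), a distance of √(1.5² + 0.8²) ≈ 1.7.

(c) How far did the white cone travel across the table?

4.0

The white cone moved from about (9.3, 6.0) to (6.3, 3.3), a distance of √(3.0² + 2.7²) ≈ 4.0.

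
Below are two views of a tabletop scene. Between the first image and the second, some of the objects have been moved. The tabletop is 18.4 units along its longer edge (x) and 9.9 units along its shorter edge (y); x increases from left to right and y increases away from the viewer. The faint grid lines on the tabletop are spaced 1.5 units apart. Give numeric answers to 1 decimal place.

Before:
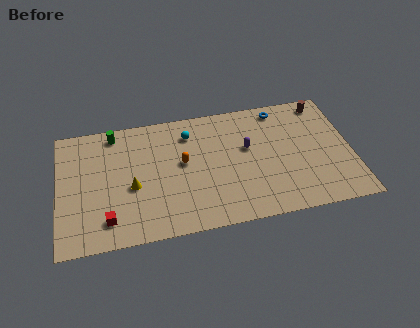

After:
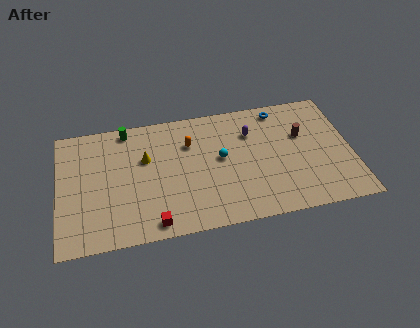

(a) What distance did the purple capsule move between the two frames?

1.2

From (11.9, 5.9) to (12.2, 7.1), the purple capsule covered √(0.3² + 1.2²) ≈ 1.2 units.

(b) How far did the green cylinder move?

0.8

From (3.6, 8.7) to (4.4, 8.9), the green cylinder covered √(0.8² + 0.2²) ≈ 0.8 units.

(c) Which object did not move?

the blue torus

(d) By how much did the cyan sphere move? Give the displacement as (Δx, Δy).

(1.9, -2.4)

From the two frames, the cyan sphere sits at roughly (8.3, 7.8) before and (10.2, 5.4) after.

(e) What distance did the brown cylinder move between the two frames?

2.8

The brown cylinder moved from about (16.9, 8.7) to (15.4, 6.3), a distance of √(1.5² + 2.4²) ≈ 2.8.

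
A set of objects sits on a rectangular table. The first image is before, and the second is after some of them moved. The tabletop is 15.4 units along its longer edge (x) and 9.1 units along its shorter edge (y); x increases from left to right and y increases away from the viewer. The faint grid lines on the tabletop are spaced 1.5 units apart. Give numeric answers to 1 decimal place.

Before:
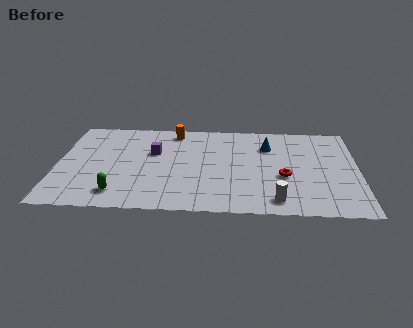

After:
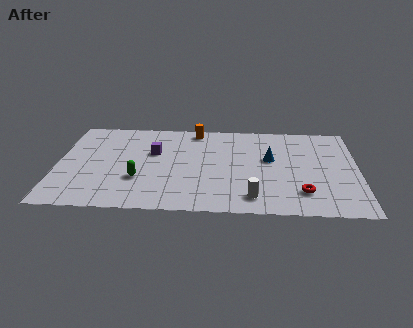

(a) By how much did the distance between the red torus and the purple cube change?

+1.4

They were about 7.0 units apart before and 8.4 after — 1.4 units further apart.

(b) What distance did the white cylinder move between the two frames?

1.2

The white cylinder moved from about (11.2, 1.3) to (10.0, 1.5), a distance of √(1.2² + 0.2²) ≈ 1.2.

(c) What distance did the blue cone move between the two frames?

1.3

The blue cone moved from about (10.8, 6.6) to (10.9, 5.3), a distance of √(0.1² + 1.3²) ≈ 1.3.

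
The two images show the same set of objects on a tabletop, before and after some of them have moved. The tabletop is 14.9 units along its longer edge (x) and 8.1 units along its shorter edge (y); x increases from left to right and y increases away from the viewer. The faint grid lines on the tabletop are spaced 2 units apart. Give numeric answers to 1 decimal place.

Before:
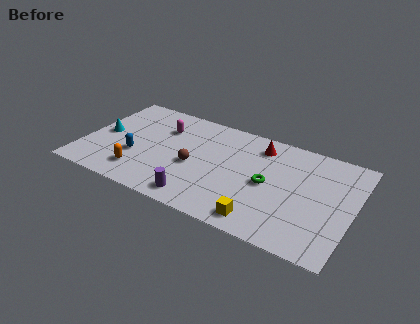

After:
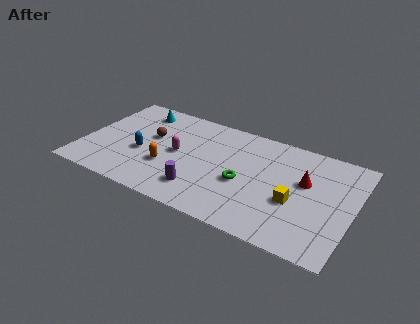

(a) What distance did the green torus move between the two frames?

1.4

From (10.3, 3.9) to (9.0, 3.4), the green torus covered √(1.3² + 0.5²) ≈ 1.4 units.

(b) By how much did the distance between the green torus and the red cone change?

+0.7

Before: roughly 2.8 units apart; after: 3.5. That's 0.7 units further apart.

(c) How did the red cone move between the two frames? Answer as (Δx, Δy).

(2.7, -1.7)

The red cone was at about (9.5, 6.6) and moved to about (12.2, 4.9).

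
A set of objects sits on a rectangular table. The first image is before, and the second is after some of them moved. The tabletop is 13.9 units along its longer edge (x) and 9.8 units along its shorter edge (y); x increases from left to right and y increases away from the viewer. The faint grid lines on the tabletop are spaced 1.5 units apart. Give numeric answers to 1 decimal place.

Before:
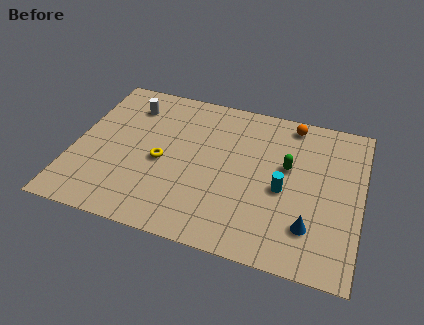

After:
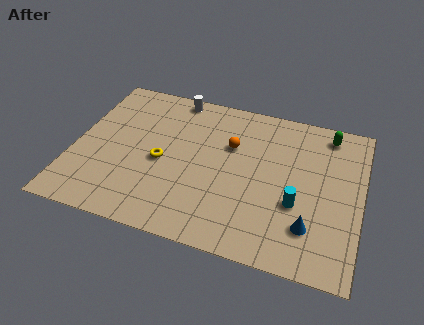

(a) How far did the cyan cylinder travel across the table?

1.0

The cyan cylinder moved from about (10.2, 4.3) to (10.9, 3.6), a distance of √(0.7² + 0.7²) ≈ 1.0.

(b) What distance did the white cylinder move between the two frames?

2.4

The white cylinder moved from about (2.4, 7.7) to (4.5, 8.9), a distance of √(2.1² + 1.2²) ≈ 2.4.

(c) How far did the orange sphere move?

3.6

The orange sphere was near (10.3, 8.7) before and (7.5, 6.4) after, so it travelled √(2.8² + 2.3²) ≈ 3.6 units.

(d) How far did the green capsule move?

3.2

From (10.3, 5.8) to (12.1, 8.5), the green capsule covered √(1.8² + 2.7²) ≈ 3.2 units.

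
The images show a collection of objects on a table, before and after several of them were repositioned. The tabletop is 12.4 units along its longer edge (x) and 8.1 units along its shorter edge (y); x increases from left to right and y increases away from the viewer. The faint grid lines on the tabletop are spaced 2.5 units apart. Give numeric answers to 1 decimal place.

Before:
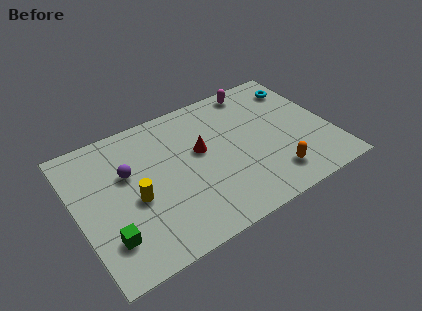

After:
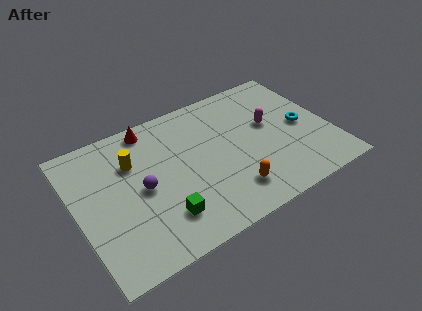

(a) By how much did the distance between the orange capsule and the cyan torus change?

-0.7

They were about 5.3 units apart before and 4.6 after — 0.7 units closer together.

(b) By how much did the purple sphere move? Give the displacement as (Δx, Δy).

(0.5, -1.2)

The purple sphere was at about (2.6, 5.1) and moved to about (3.1, 3.9).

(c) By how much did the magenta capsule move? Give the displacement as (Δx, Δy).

(0.3, -2.5)

The magenta capsule started near (9.3, 7.2) and ended near (9.6, 4.7).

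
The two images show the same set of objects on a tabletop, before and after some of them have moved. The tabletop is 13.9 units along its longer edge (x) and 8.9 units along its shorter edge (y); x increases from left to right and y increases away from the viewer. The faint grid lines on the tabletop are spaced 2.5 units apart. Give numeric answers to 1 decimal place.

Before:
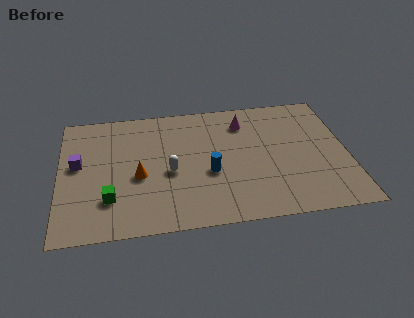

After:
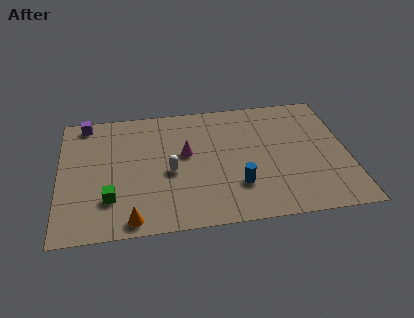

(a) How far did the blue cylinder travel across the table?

1.7

The blue cylinder moved from about (7.2, 3.6) to (8.5, 2.5), a distance of √(1.3² + 1.1²) ≈ 1.7.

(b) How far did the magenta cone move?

3.5

From (9.0, 7.0) to (6.1, 5.1), the magenta cone covered √(2.9² + 1.9²) ≈ 3.5 units.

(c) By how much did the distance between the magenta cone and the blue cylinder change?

-0.3

They were about 3.8 units apart before and 3.5 after — 0.3 units closer together.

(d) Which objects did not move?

the green cube and the white capsule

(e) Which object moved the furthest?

the magenta cone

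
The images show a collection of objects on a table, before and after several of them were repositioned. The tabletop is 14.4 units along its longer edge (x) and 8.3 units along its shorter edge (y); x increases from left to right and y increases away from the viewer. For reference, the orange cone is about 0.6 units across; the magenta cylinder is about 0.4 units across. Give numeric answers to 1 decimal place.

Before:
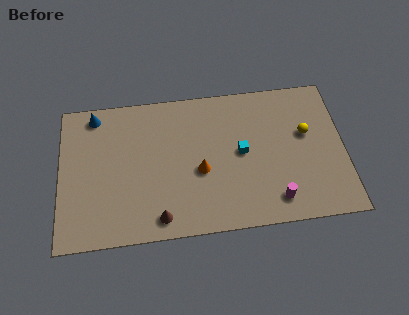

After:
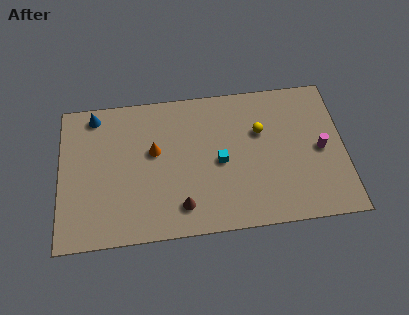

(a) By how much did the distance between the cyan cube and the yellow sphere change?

-0.8

They were about 3.4 units apart before and 2.6 after — 0.8 units closer together.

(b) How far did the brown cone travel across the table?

1.2

The brown cone was near (5.0, 1.1) before and (6.1, 1.6) after, so it travelled √(1.1² + 0.5²) ≈ 1.2 units.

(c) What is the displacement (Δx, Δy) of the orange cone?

(-2.3, 1.4)

The orange cone started near (7.1, 3.5) and ended near (4.8, 4.9).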